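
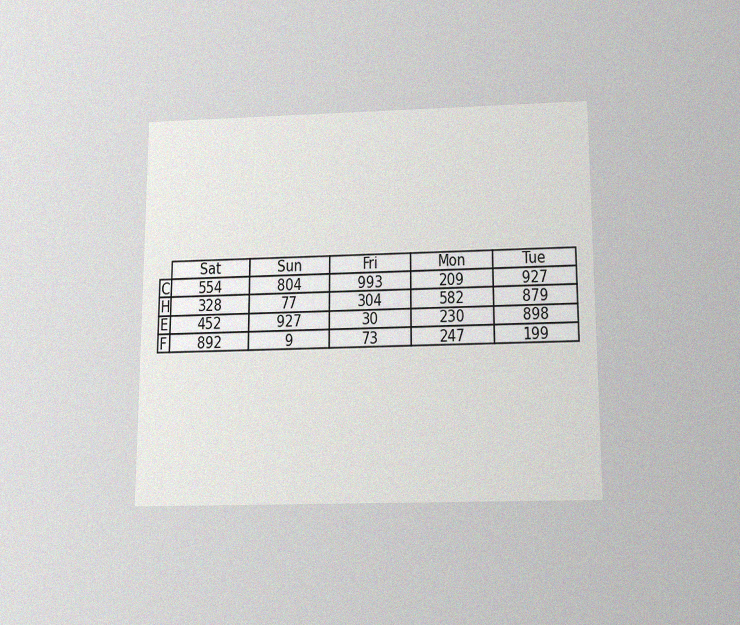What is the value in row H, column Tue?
The chart is viewed slightly from below, with some photo noise. The (H, Tue) cell reads 879.

879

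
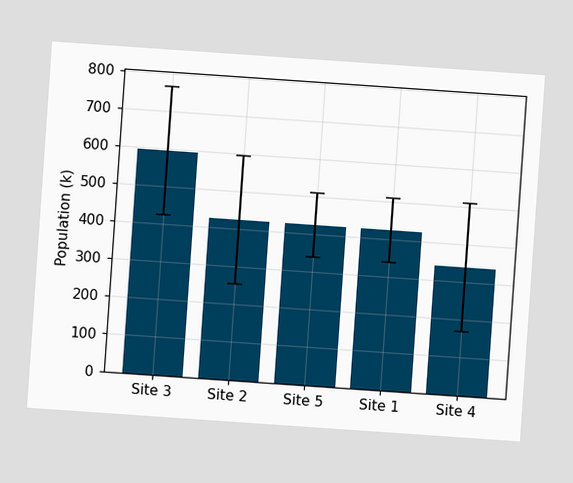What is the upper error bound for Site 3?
765k

The chart is tilted about 4° clockwise. The Site 3 bar's upper whisker reaches 765k.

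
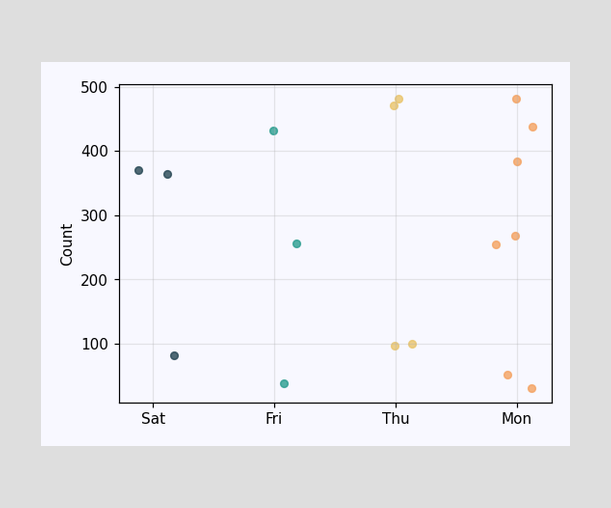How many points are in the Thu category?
4

Counting the markers in the Thu column gives 4.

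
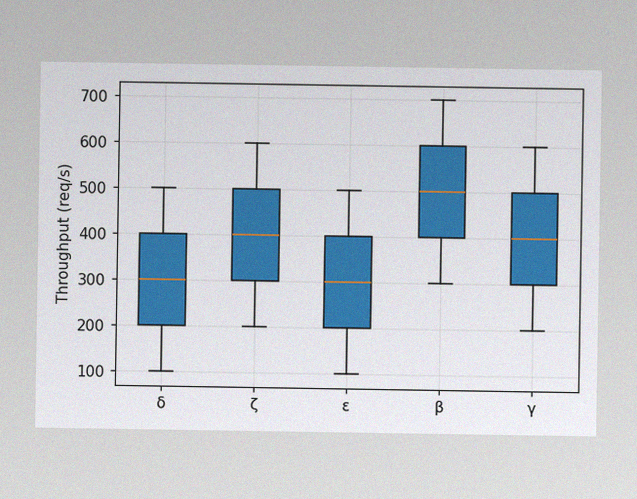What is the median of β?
500req/s

The image has some photo noise and uneven lighting. The median line in the β box sits at 500req/s.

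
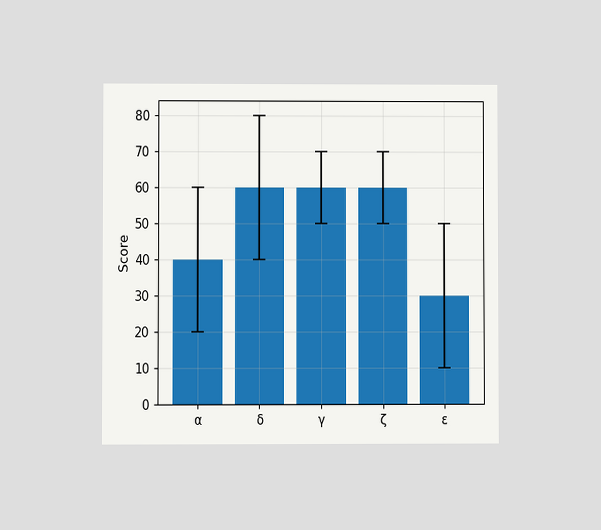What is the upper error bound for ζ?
70

The chart is viewed at a slight angle. The ζ bar's upper whisker reaches 70.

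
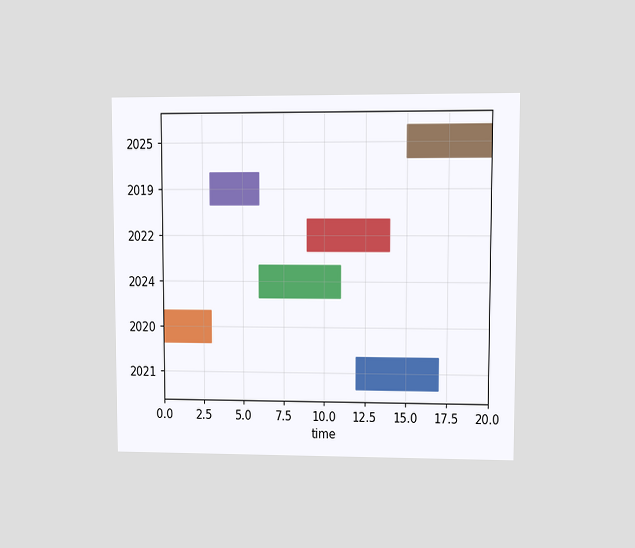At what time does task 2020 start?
0

The chart is viewed at a slight angle. The 2020 bar begins at t=0.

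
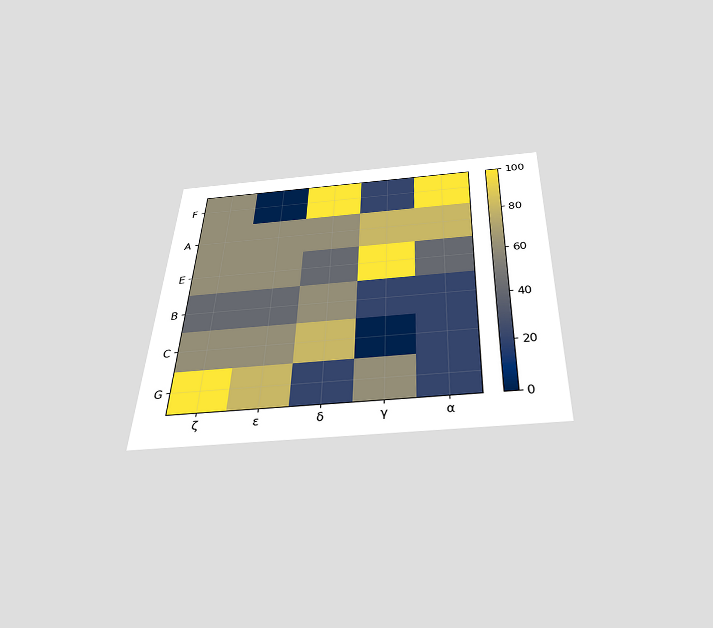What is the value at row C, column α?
20

The chart is tilted about 2° clockwise and viewed slightly from below. Matching cell (C, α) against the colorbar gives 20.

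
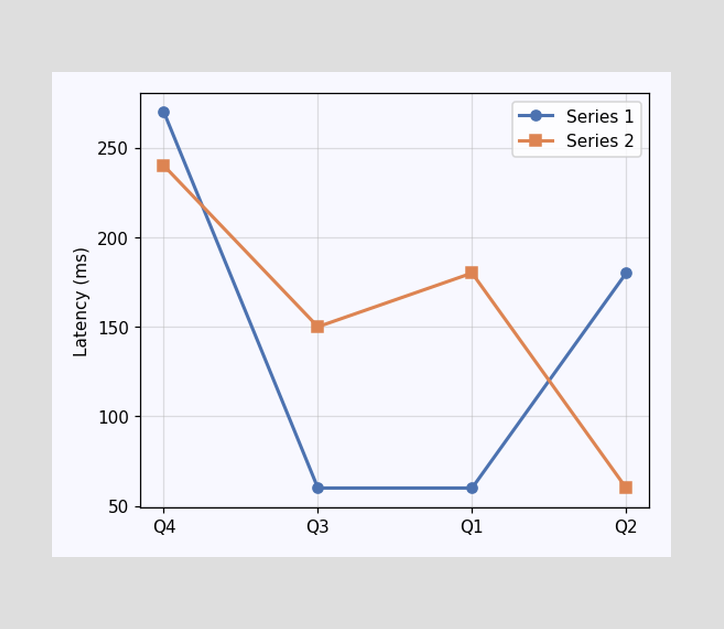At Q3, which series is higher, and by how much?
Series 2, by 90ms

At Q3, Series 2 sits above the other line by 90ms.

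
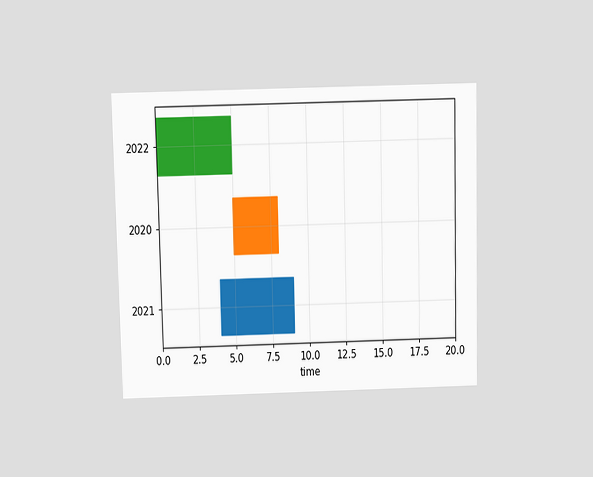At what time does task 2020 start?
The chart is viewed slightly from above. The 2020 bar begins at t=5.

5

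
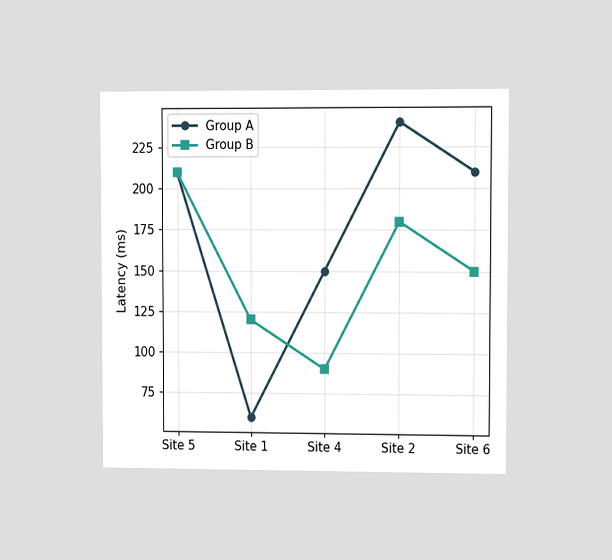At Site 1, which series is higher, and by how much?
The chart is viewed at a slight angle. At Site 1, Group B sits above the other line by 60ms.

Group B, by 60ms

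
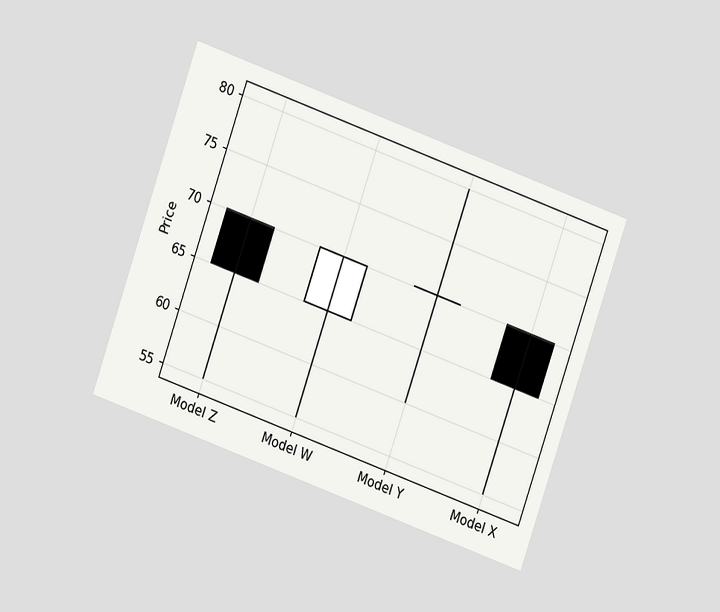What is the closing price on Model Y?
The chart is tilted about 19° clockwise and viewed at a slight angle. The Model Y candle closes at 70.

70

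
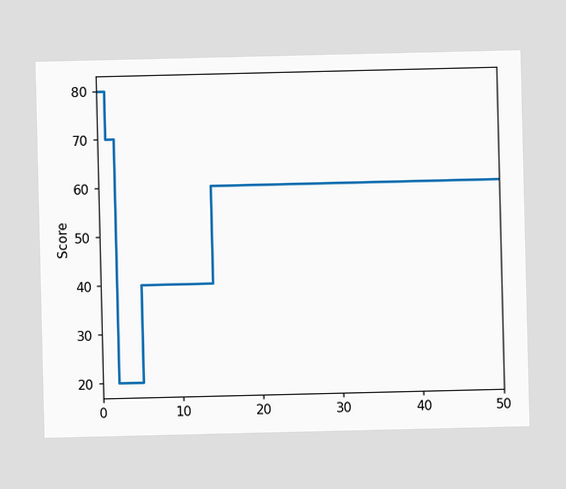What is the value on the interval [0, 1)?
80

On [0, 1) the step sits at 80.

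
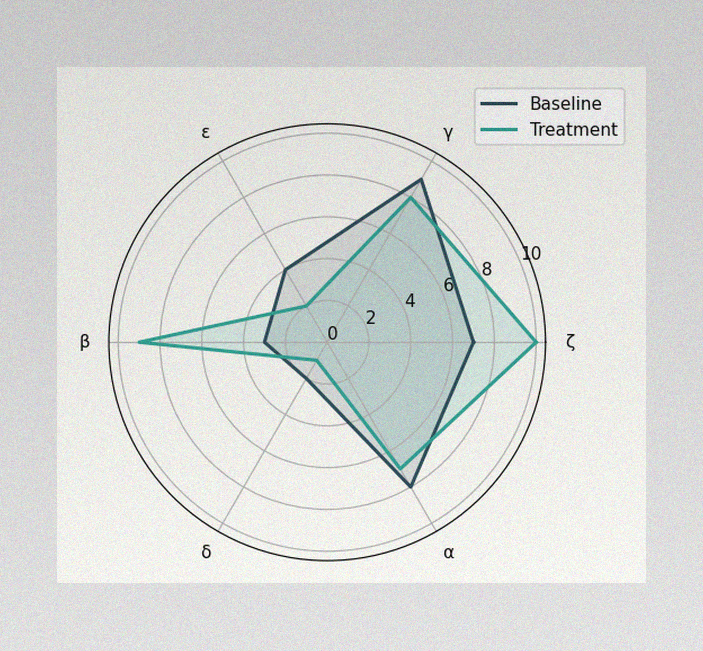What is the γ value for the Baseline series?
9

The image has some photo noise and uneven lighting. On the γ axis, Baseline reaches 9.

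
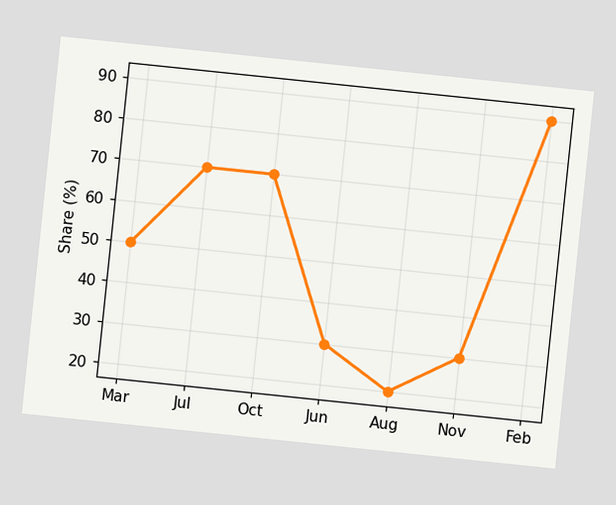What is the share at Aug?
The chart is tilted about 6° clockwise. At Aug, the line is at 20%.

20%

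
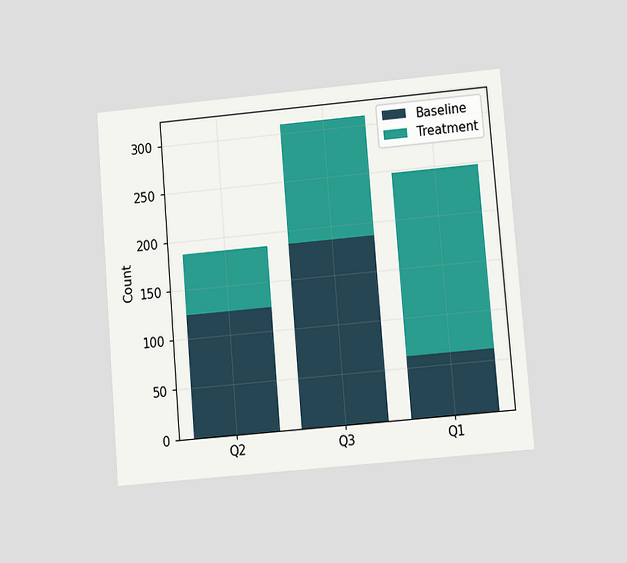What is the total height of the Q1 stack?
The chart is tilted about 5° counter-clockwise and viewed at a slight angle. The Q1 stack's top reaches 248 on the y-axis.

248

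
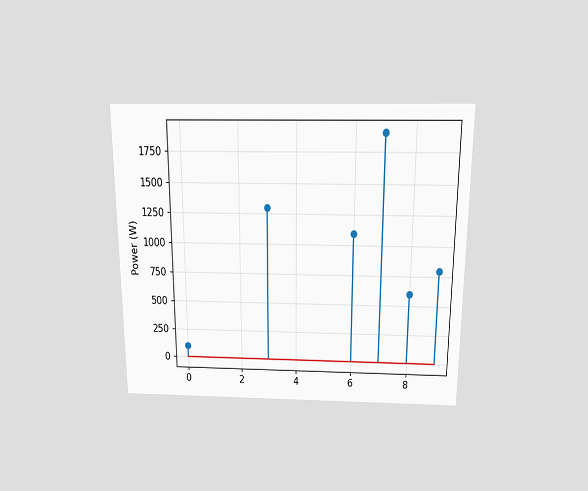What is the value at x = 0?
The chart is viewed slightly from above. The stem at x=0 reaches 100W.

100W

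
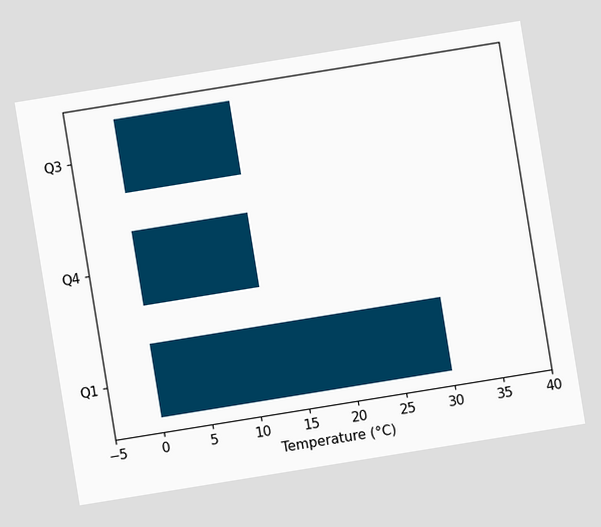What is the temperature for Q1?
The chart is tilted about 9° counter-clockwise. Reading along the chart's x-axis, the Q1 bar reaches 30°C.

30°C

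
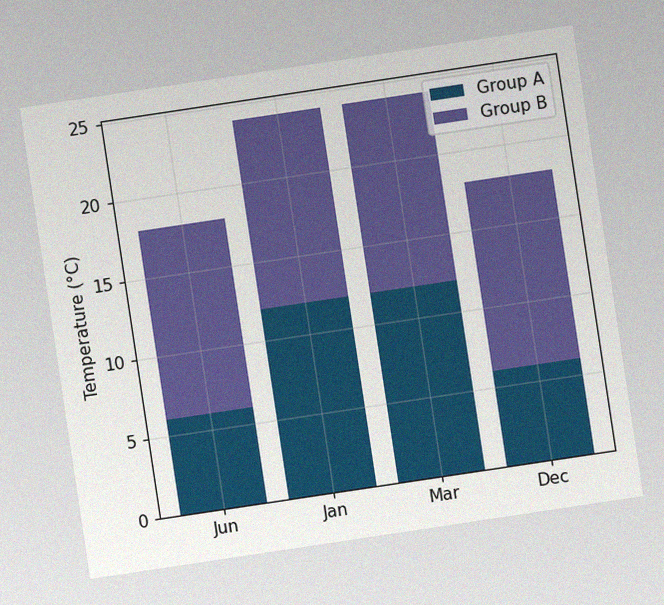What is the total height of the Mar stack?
The chart is tilted about 9° counter-clockwise, with some photo noise. The Mar stack's top reaches 24°C on the y-axis.

24°C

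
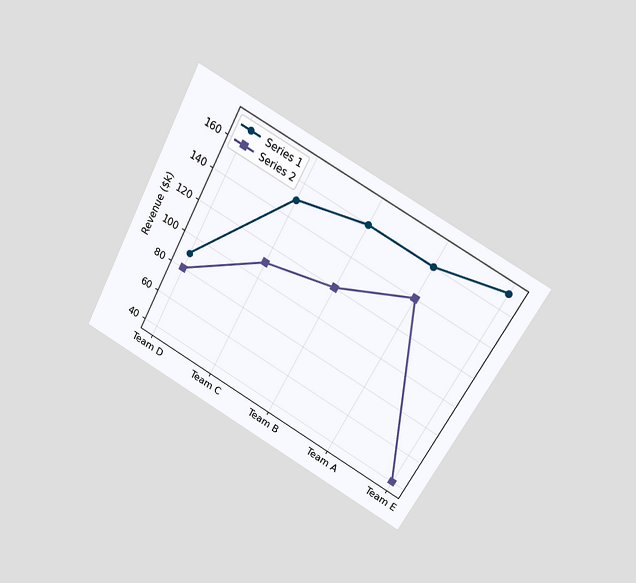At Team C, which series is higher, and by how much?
The chart is tilted about 29° clockwise and viewed at a slight angle. At Team C, Series 1 sits above the other line by $40k.

Series 1, by $40k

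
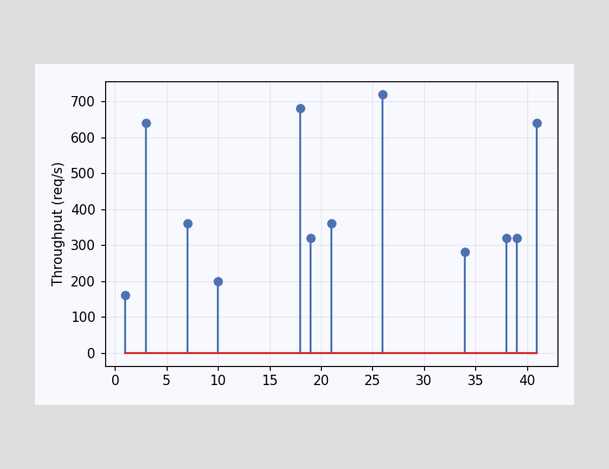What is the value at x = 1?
The stem at x=1 reaches 160req/s.

160req/s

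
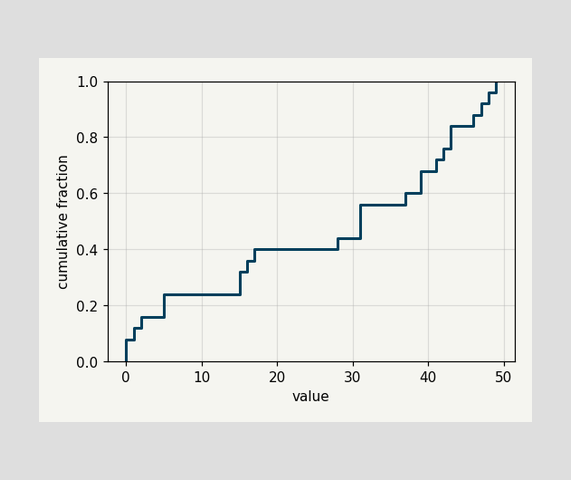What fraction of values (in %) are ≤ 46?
At x=46 the ECDF step is at 88%.

88%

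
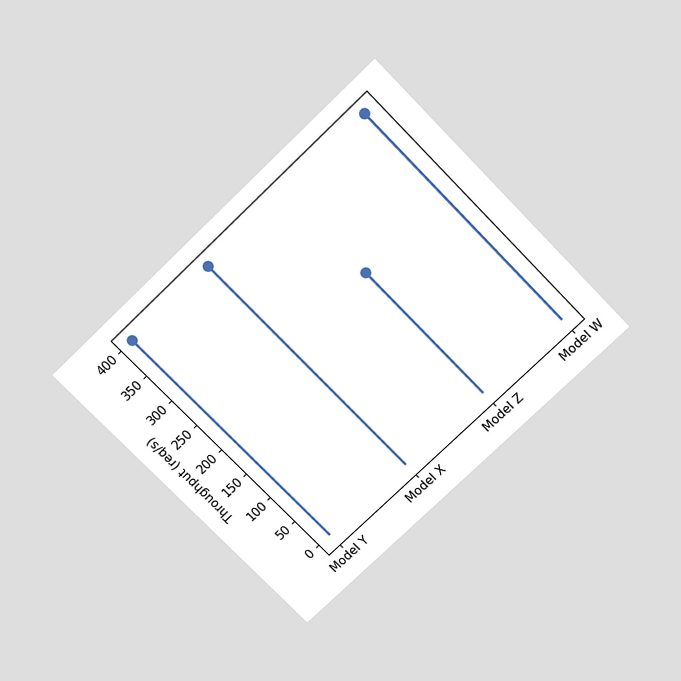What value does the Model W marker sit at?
The chart is tilted about 44° counter-clockwise and viewed slightly from above. The Model W marker sits at 400req/s.

400req/s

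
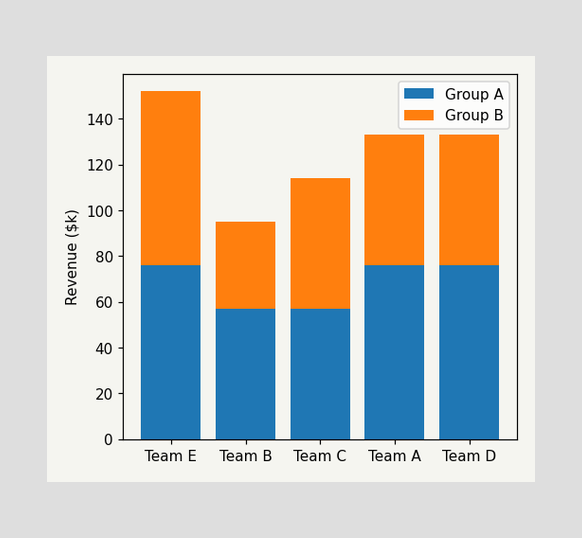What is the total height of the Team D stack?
The Team D stack's top reaches $133k on the y-axis.

$133k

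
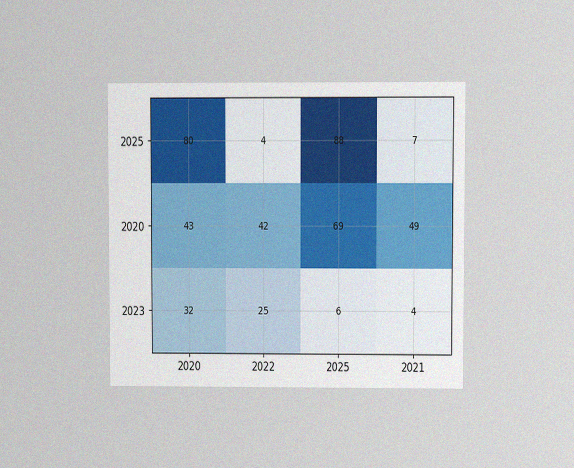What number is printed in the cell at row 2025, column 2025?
The chart is viewed at a slight angle, with some photo noise. The (2025, 2025) cell reads 88.

88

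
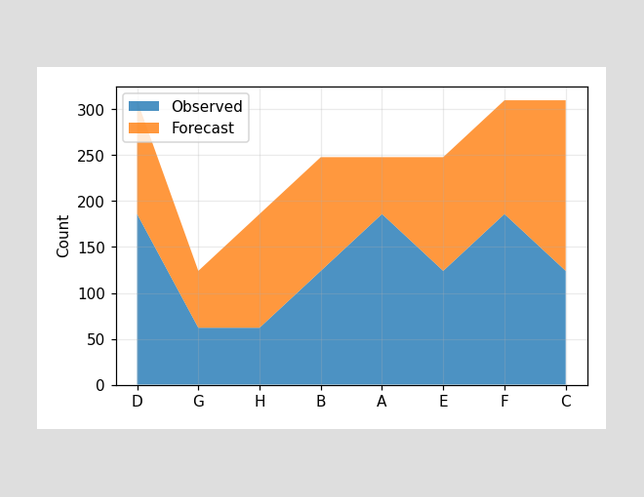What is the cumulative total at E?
248

The stacked total at E reaches 248.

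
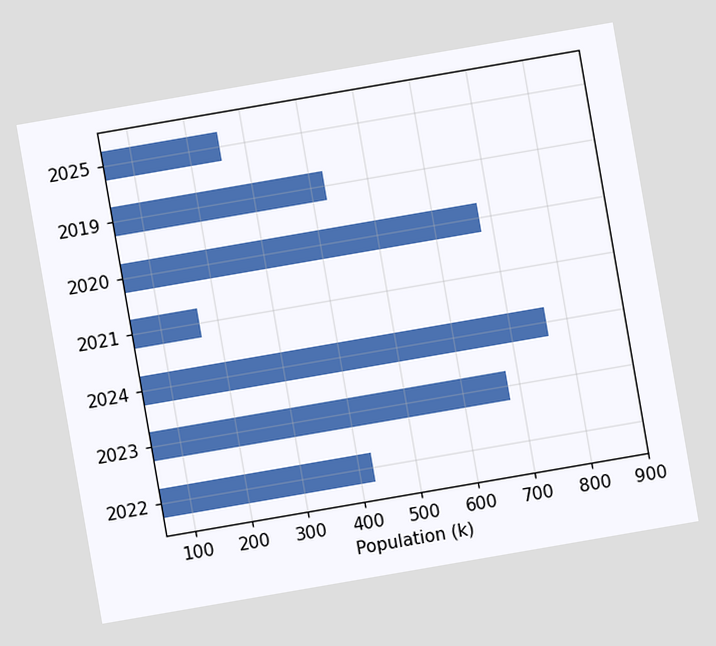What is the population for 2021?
The chart is tilted about 10° counter-clockwise. Reading along the chart's x-axis, the 2021 bar reaches 170k.

170k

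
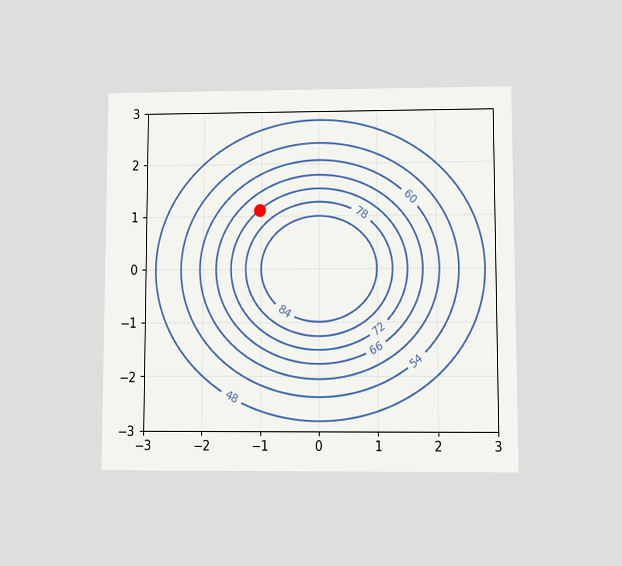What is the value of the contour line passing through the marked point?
The chart is viewed at a slight angle. The marked point sits on the contour labelled 72.

72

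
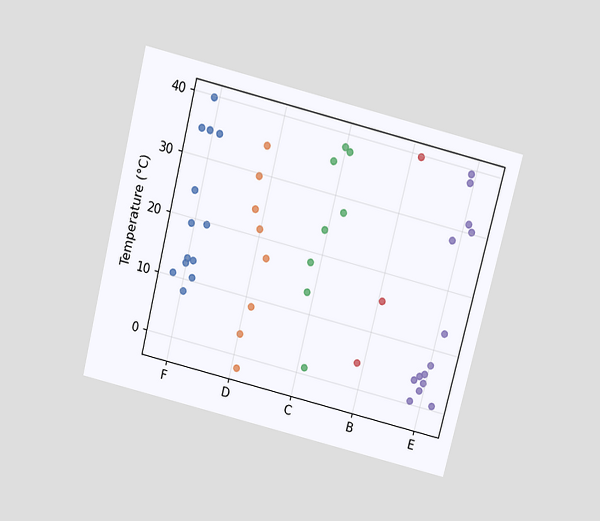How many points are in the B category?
The chart is tilted about 14° clockwise and viewed slightly from above. Counting the markers in the B column gives 3.

3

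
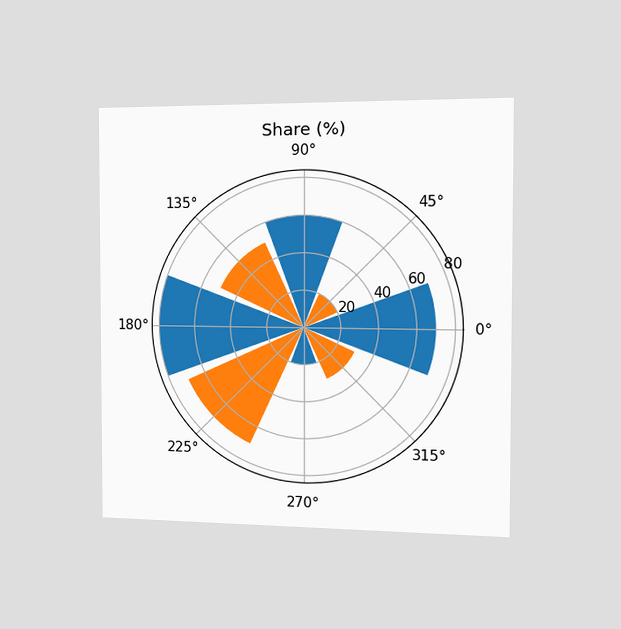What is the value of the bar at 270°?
The chart is viewed slightly from the right. The bar at 270° reaches 20% on the radial axis.

20%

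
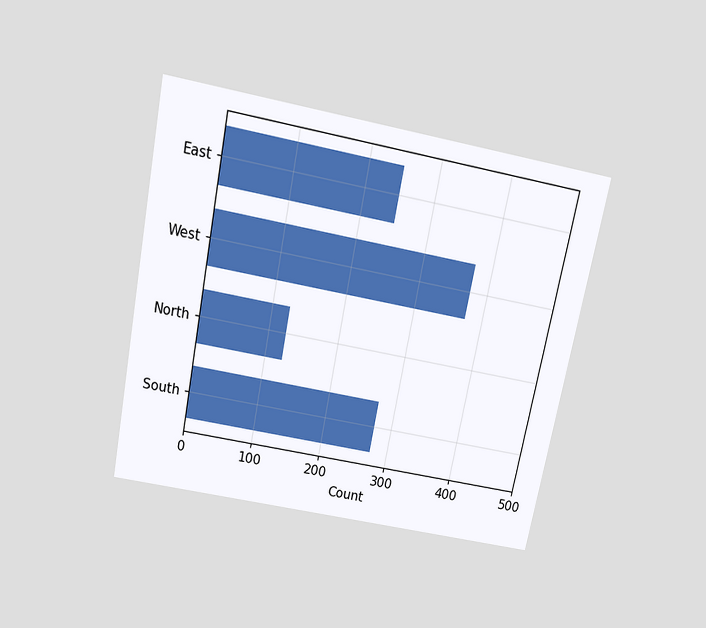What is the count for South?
The chart is tilted about 11° clockwise and viewed slightly from above. Reading along the chart's x-axis, the South bar reaches 275.

275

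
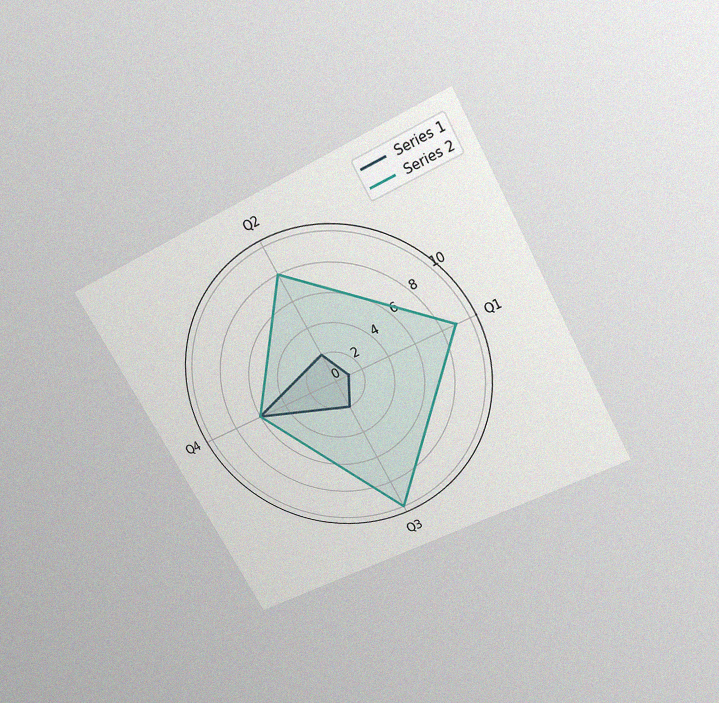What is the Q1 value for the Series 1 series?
1

The chart is tilted about 28° counter-clockwise and viewed slightly from above, with some photo noise. On the Q1 axis, Series 1 reaches 1.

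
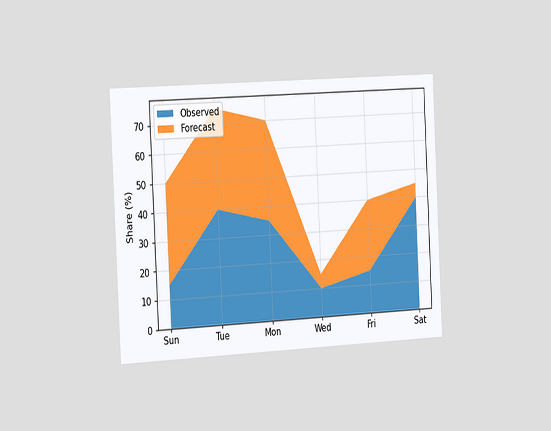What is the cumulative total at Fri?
40%

The chart is tilted about 3° counter-clockwise and viewed slightly from the left. The stacked total at Fri reaches 40%.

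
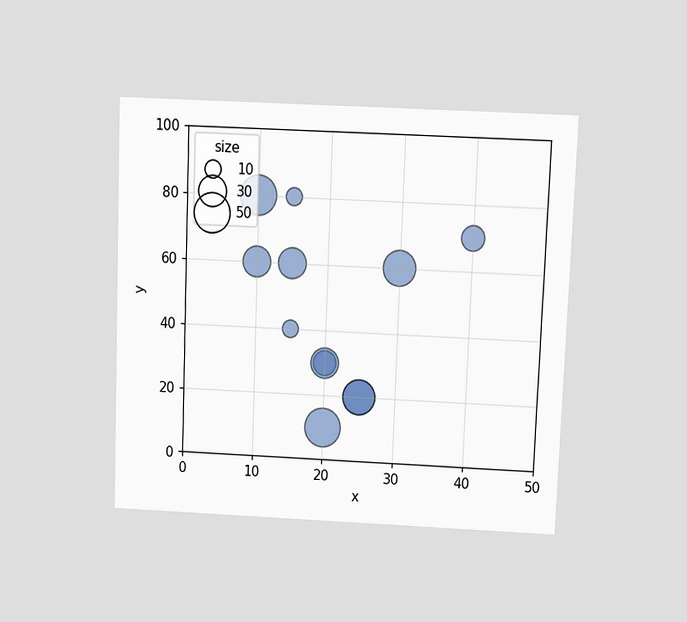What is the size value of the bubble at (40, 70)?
The chart is tilted about 2° clockwise and viewed slightly from above. Matching the bubble at (40, 70) against the size legend gives 20.

20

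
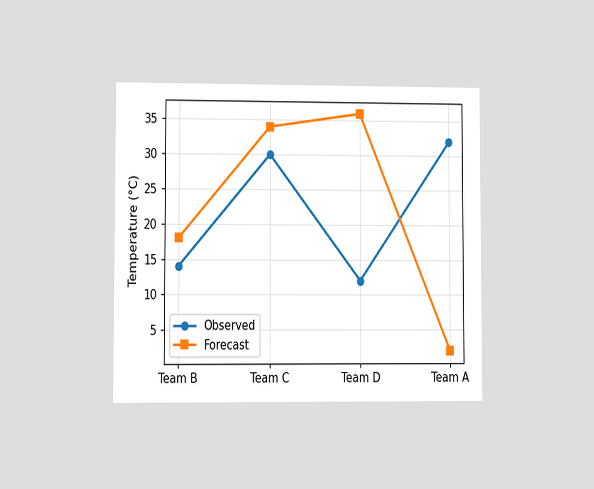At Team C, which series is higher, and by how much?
The chart is viewed at a slight angle. At Team C, Forecast sits above the other line by 4°C.

Forecast, by 4°C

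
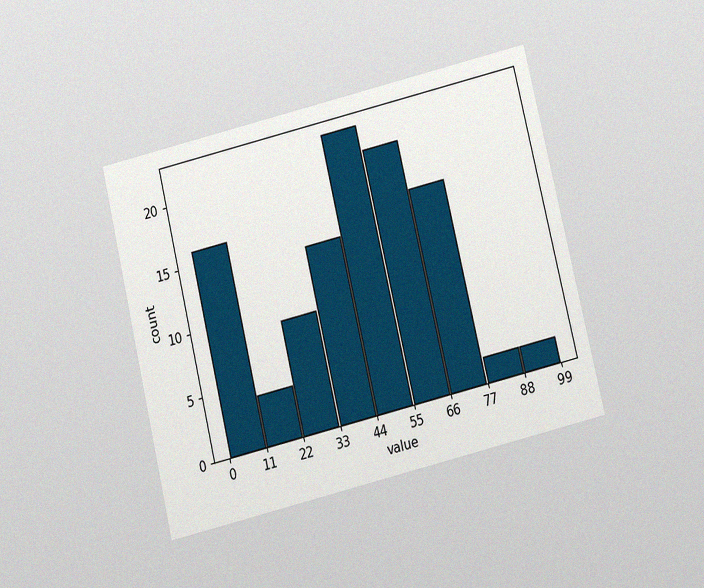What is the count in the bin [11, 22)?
4

The chart is tilted about 14° counter-clockwise and viewed slightly from below, with some photo noise. The [11, 22) bin has height 4.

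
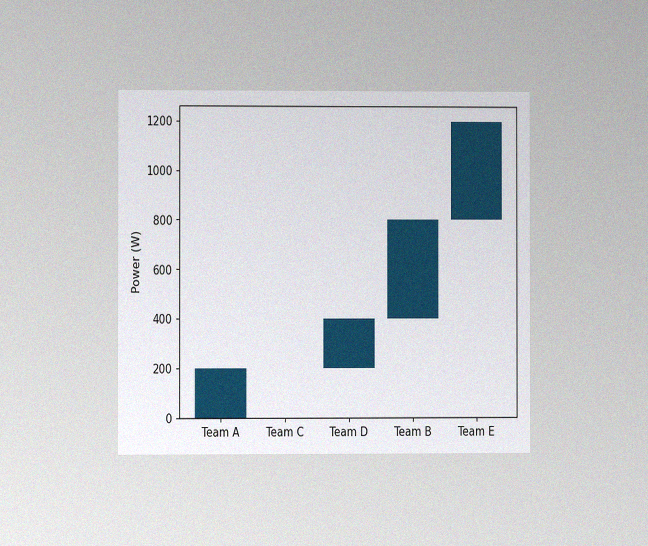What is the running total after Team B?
800W

The chart is viewed at a slight angle, with some photo noise. After Team B the running total reaches 800W.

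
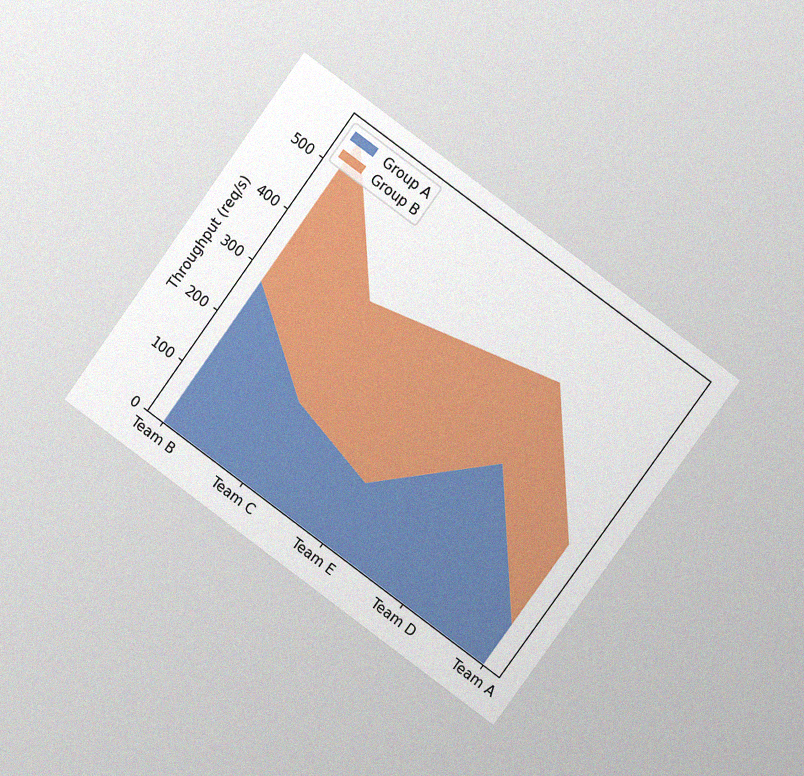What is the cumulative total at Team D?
440req/s

The chart is tilted about 36° clockwise and viewed at a slight angle, with some photo noise. The stacked total at Team D reaches 440req/s.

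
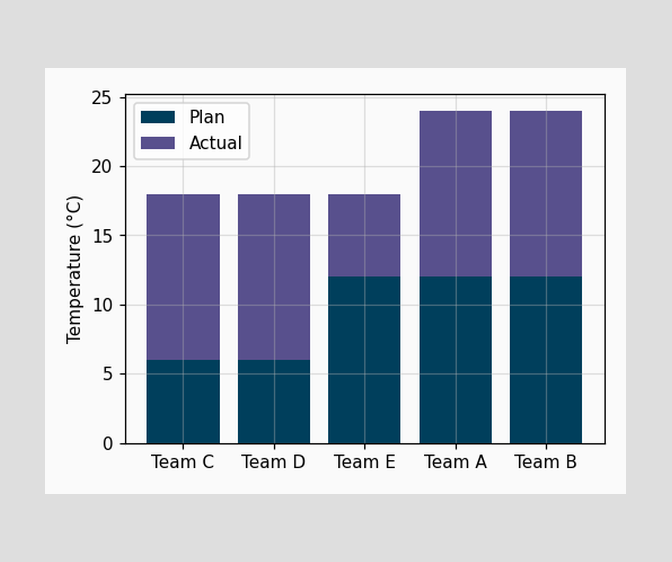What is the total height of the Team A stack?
The Team A stack's top reaches 24°C on the y-axis.

24°C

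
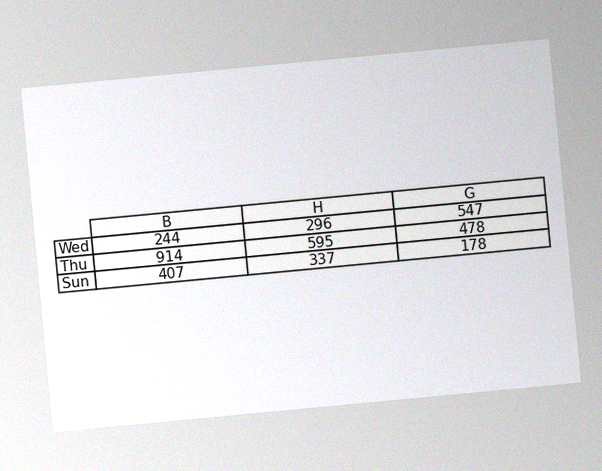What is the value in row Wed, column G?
The chart is tilted about 5° counter-clockwise, with some photo noise. The (Wed, G) cell reads 547.

547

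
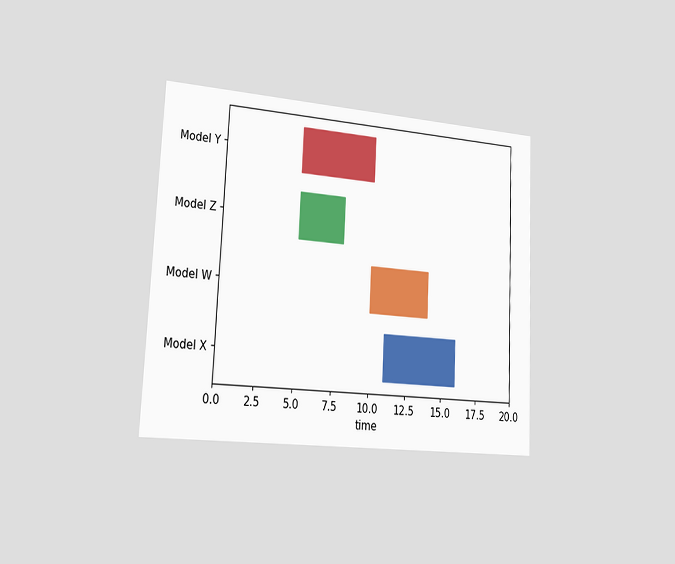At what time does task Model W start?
The chart is tilted about 3° clockwise and viewed slightly from the left. The Model W bar begins at t=10.

10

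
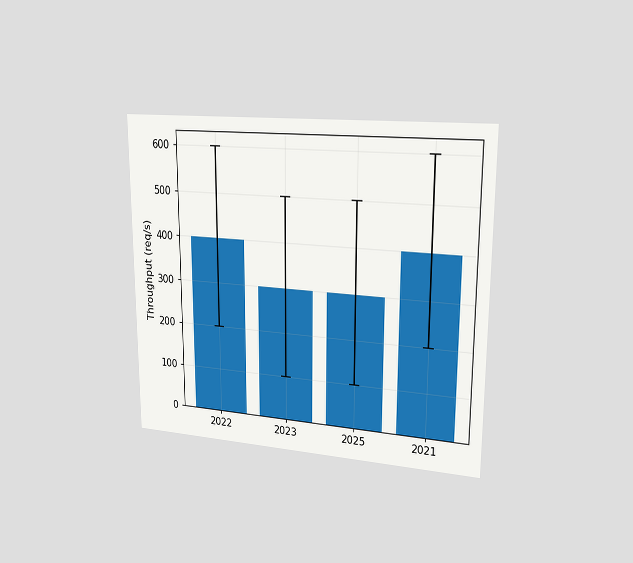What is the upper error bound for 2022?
600req/s

The chart is viewed slightly from the right. The 2022 bar's upper whisker reaches 600req/s.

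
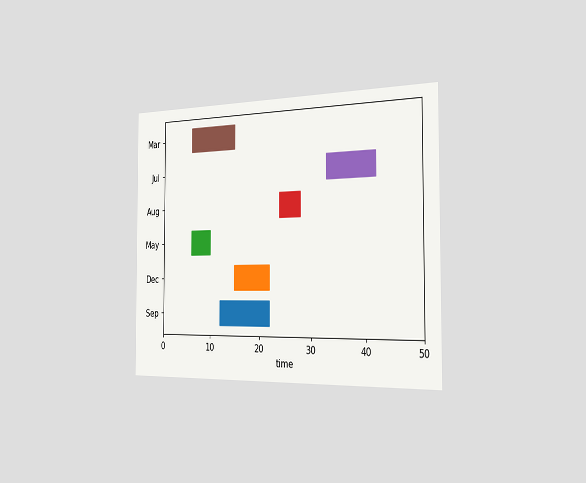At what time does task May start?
6

The chart is viewed slightly from the right. The May bar begins at t=6.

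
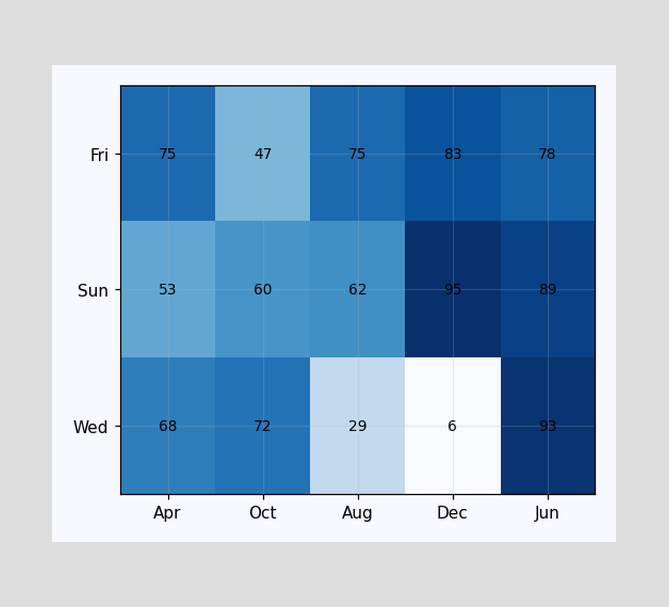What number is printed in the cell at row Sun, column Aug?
The (Sun, Aug) cell reads 62.

62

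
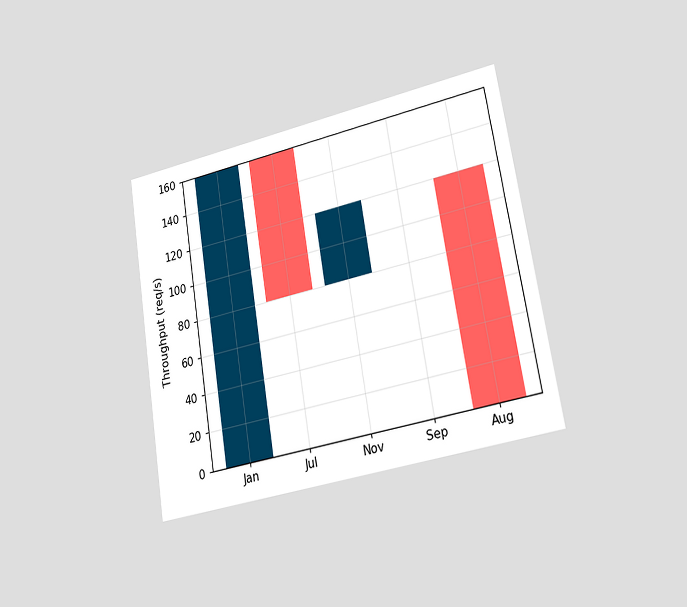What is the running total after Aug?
The chart is tilted about 9° counter-clockwise and viewed slightly from the right. After Aug the running total reaches 0req/s.

0req/s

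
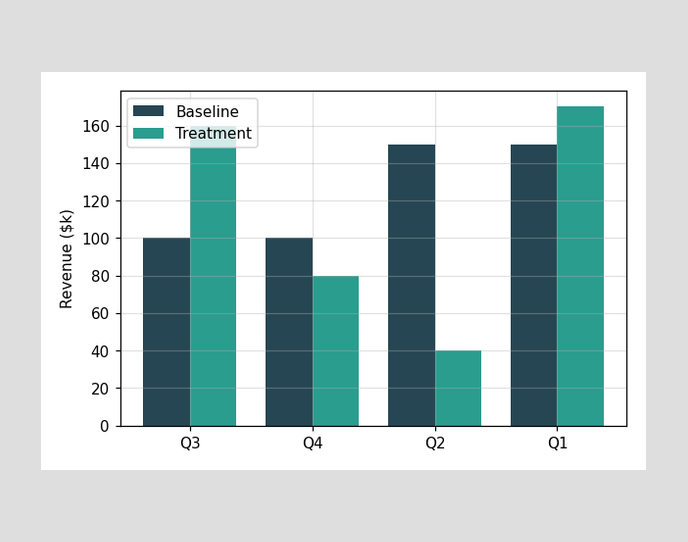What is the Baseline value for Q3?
The Baseline bar at Q3 reaches $100k on the y-axis.

$100k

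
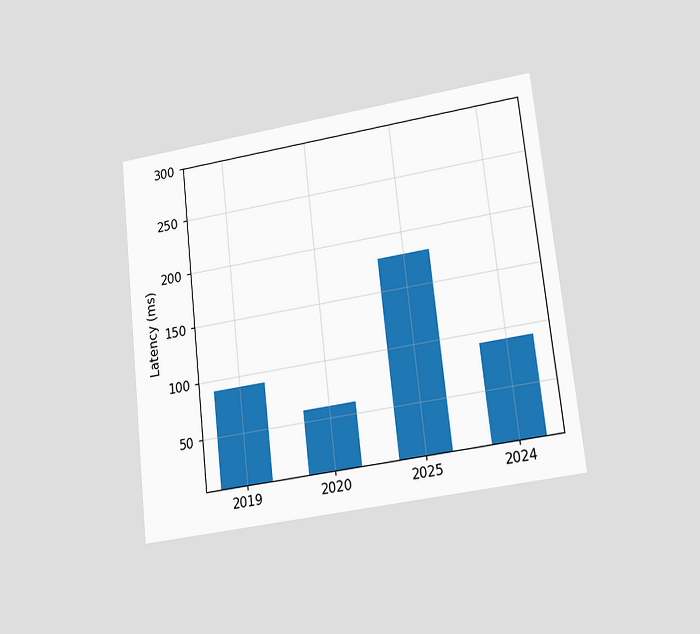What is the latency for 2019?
The chart is tilted about 6° counter-clockwise and viewed at a slight angle. Reading along the chart's y-axis, the 2019 bar reaches 90ms.

90ms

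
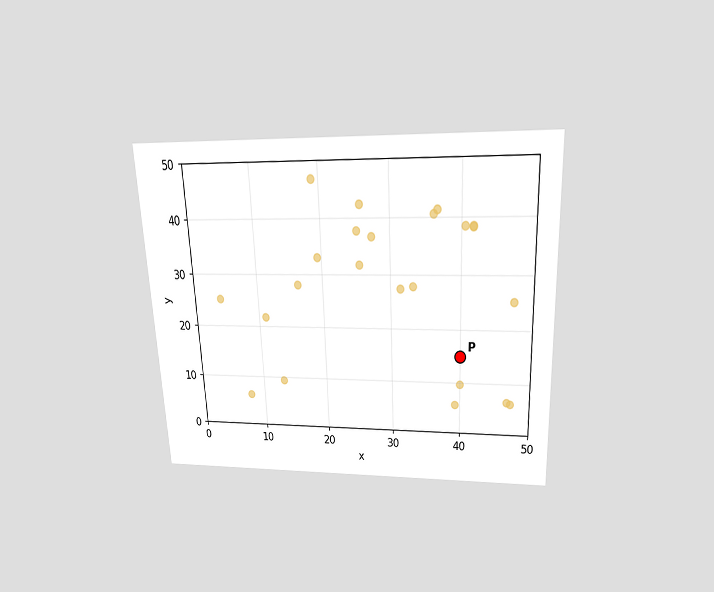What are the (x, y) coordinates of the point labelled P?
The chart is tilted about 3° counter-clockwise and viewed slightly from above. Following the gridlines from P to each axis, P sits at (40, 15).

(40, 15)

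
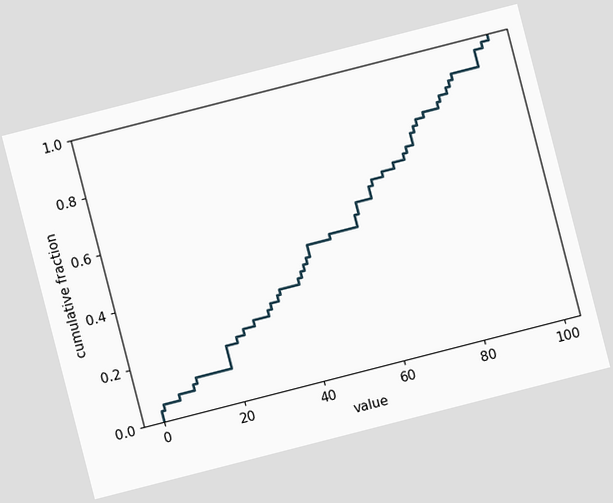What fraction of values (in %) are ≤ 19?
20%

The chart is tilted about 14° counter-clockwise. At x=19 the ECDF step is at 20%.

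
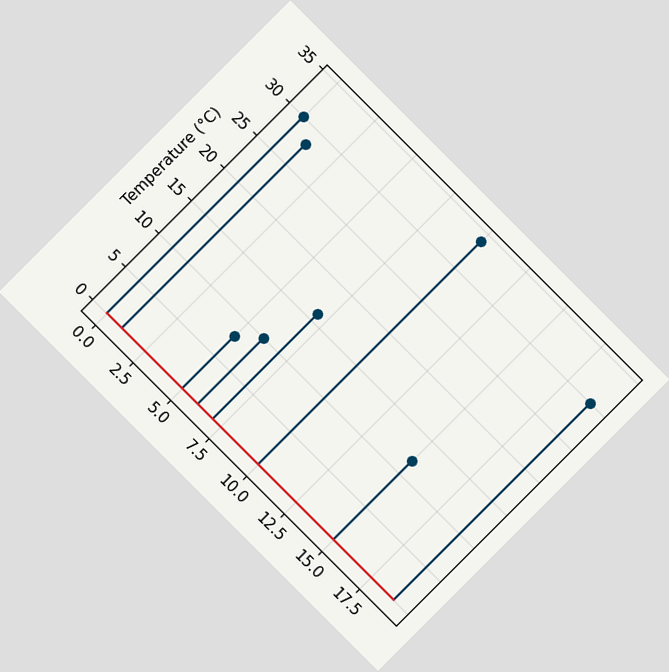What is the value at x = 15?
12°C

The chart is tilted about 45° clockwise. The stem at x=15 reaches 12°C.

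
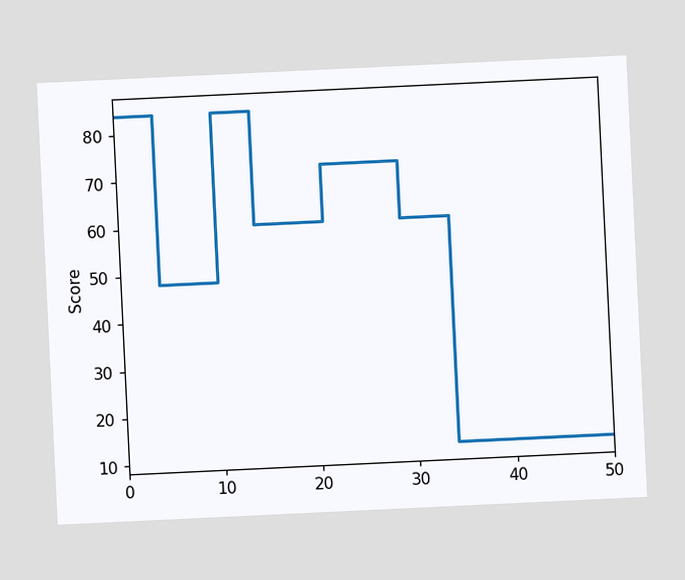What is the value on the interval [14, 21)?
The chart is tilted about 3° counter-clockwise. On [14, 21) the step sits at 60.

60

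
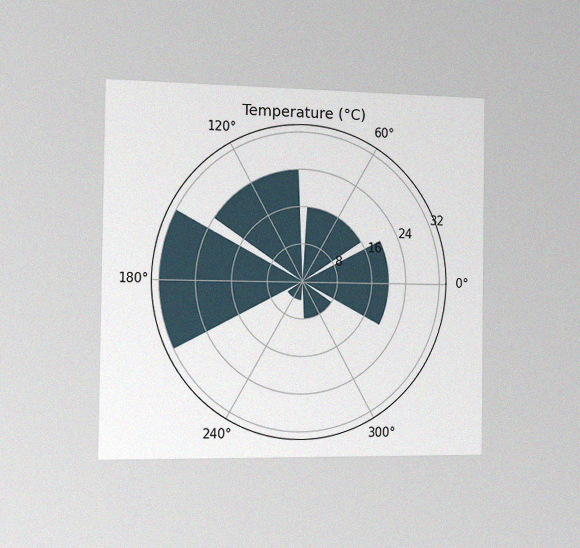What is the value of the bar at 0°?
The chart is viewed slightly from the left, with some photo noise. The bar at 0° reaches 20°C on the radial axis.

20°C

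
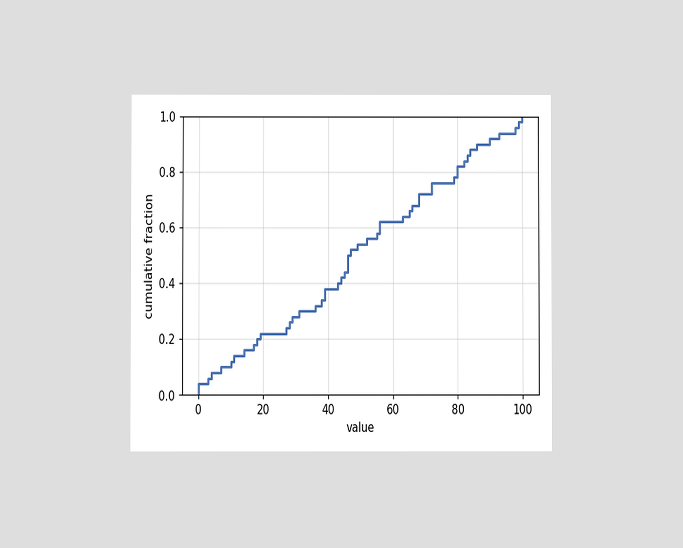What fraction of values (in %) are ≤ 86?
90%

The chart is viewed at a slight angle. At x=86 the ECDF step is at 90%.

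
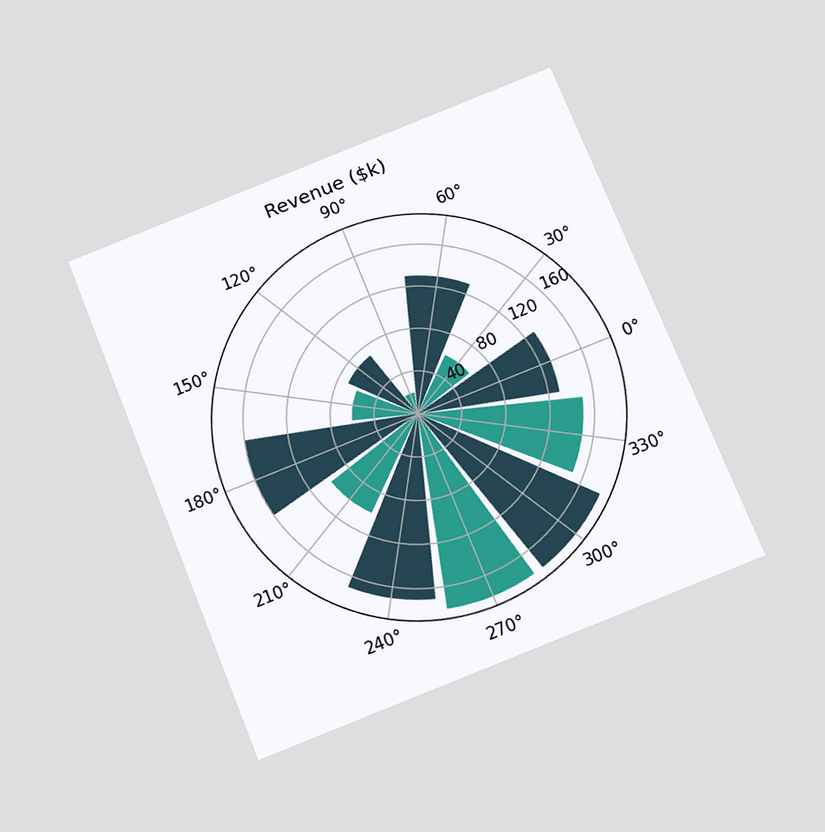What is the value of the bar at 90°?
$20k

The chart is tilted about 22° counter-clockwise and viewed slightly from below. The bar at 90° reaches $20k on the radial axis.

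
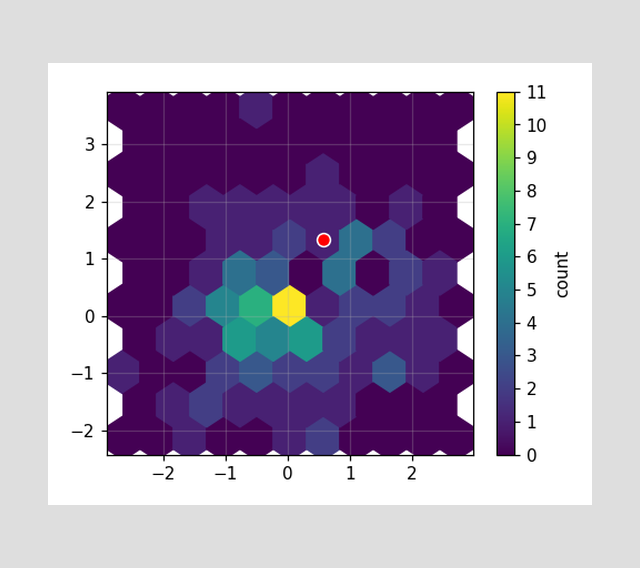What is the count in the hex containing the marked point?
1

The marked hex reads 1 on the colorbar.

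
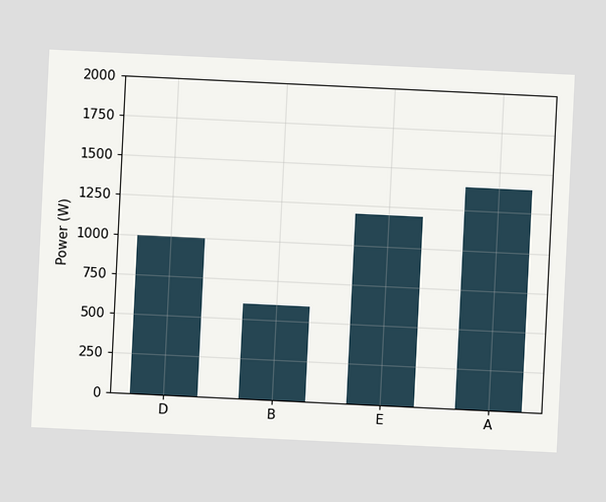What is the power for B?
600W

The chart is tilted about 3° clockwise. Reading along the chart's y-axis, the B bar reaches 600W.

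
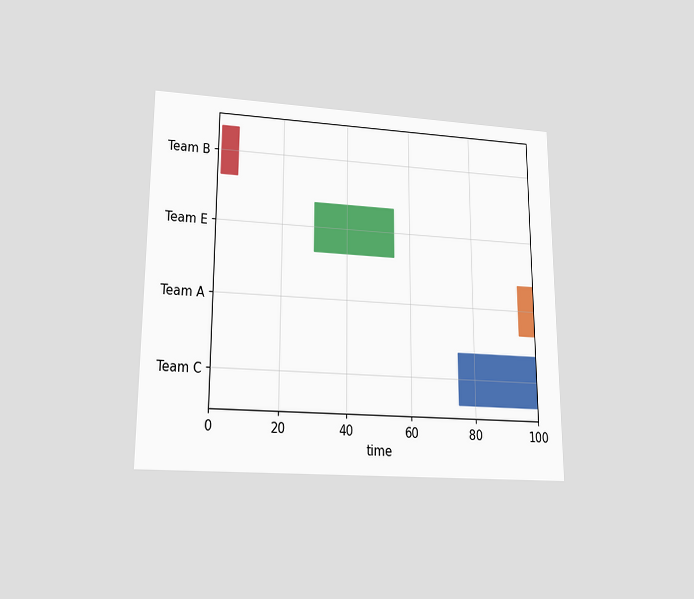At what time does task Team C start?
The chart is viewed slightly from below. The Team C bar begins at t=75.

75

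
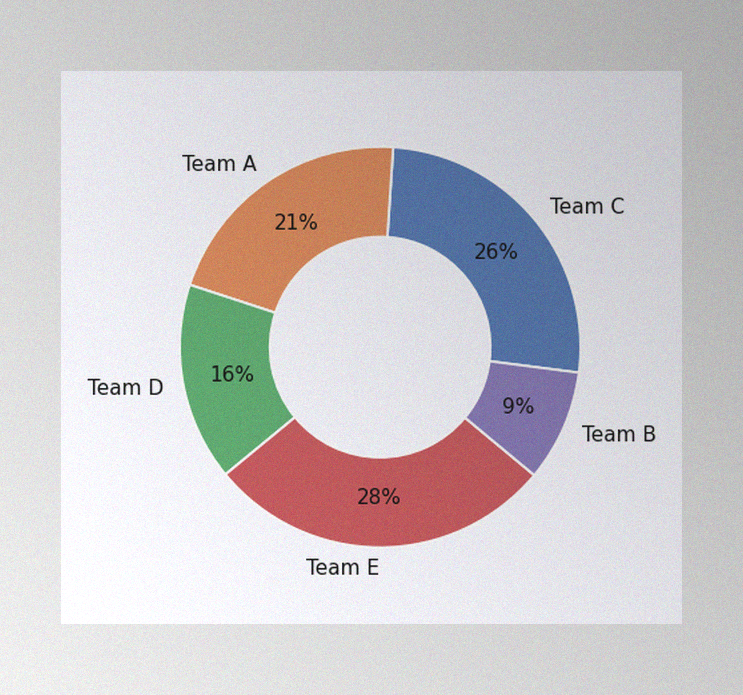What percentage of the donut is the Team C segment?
26%

The image has some photo noise and uneven lighting. The Team C segment takes up 26% of the ring.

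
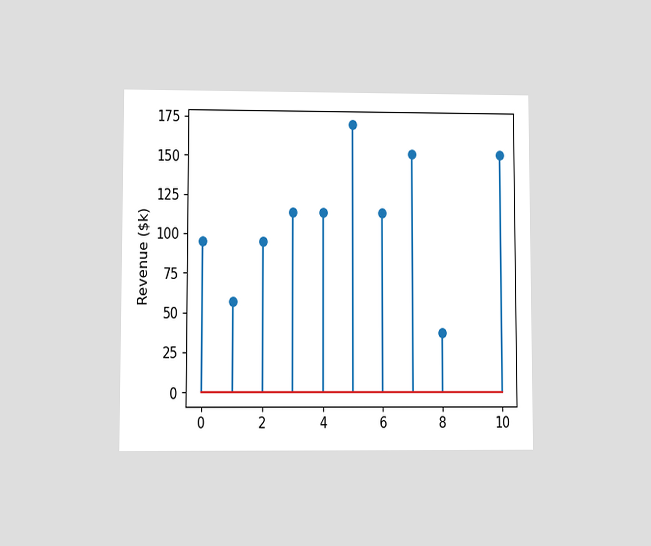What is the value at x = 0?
The chart is viewed at a slight angle. The stem at x=0 reaches $95k.

$95k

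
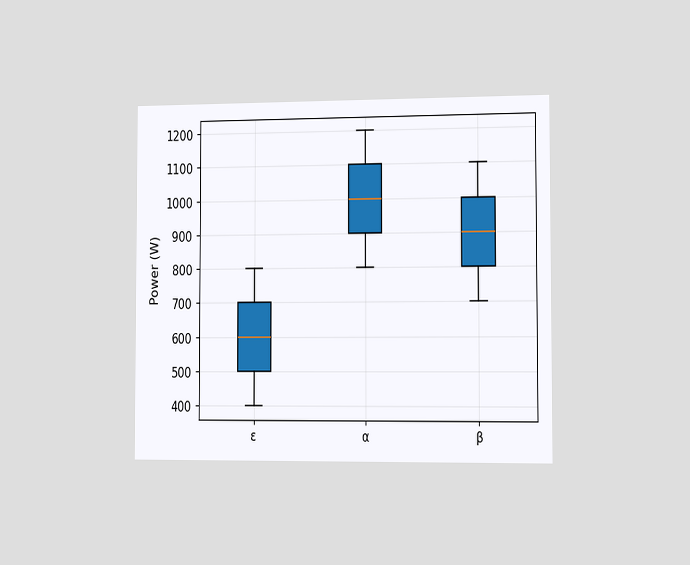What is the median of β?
The chart is viewed slightly from the right. The median line in the β box sits at 900W.

900W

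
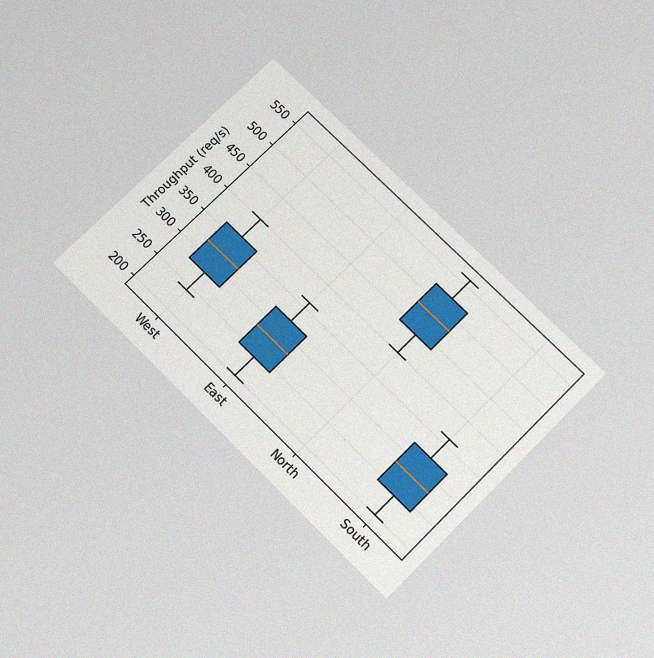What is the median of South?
The chart is tilted about 45° clockwise and viewed slightly from below, with some photo noise. The median line in the South box sits at 280req/s.

280req/s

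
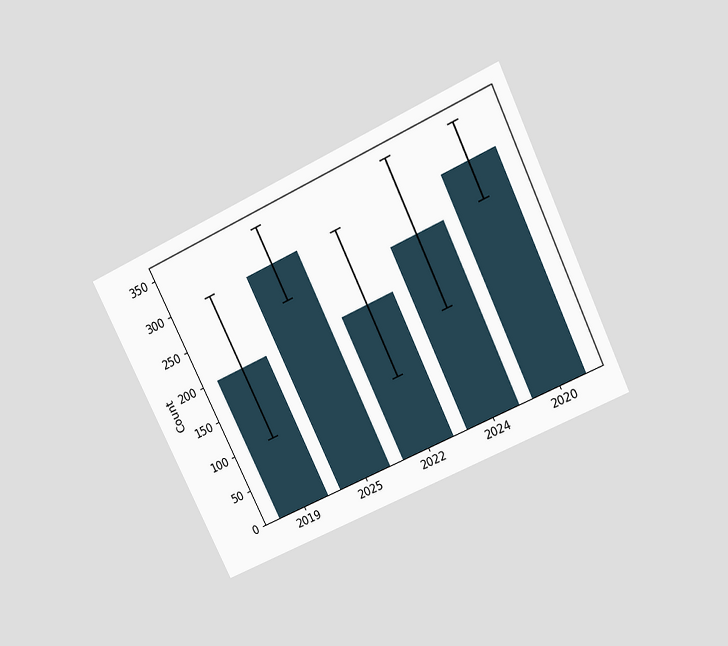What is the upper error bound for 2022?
The chart is tilted about 26° counter-clockwise and viewed slightly from above. The 2022 bar's upper whisker reaches 300.

300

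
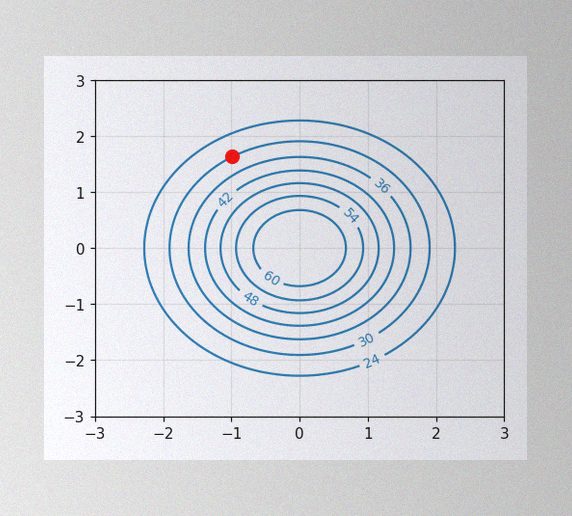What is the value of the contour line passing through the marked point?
30

The image has some photo noise and uneven lighting. The marked point sits on the contour labelled 30.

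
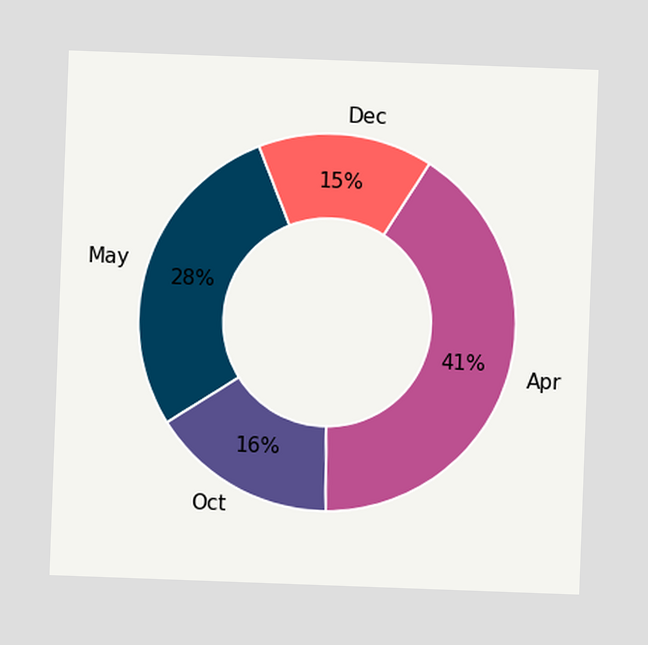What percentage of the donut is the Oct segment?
The chart is tilted about 2° clockwise. The Oct segment takes up 16% of the ring.

16%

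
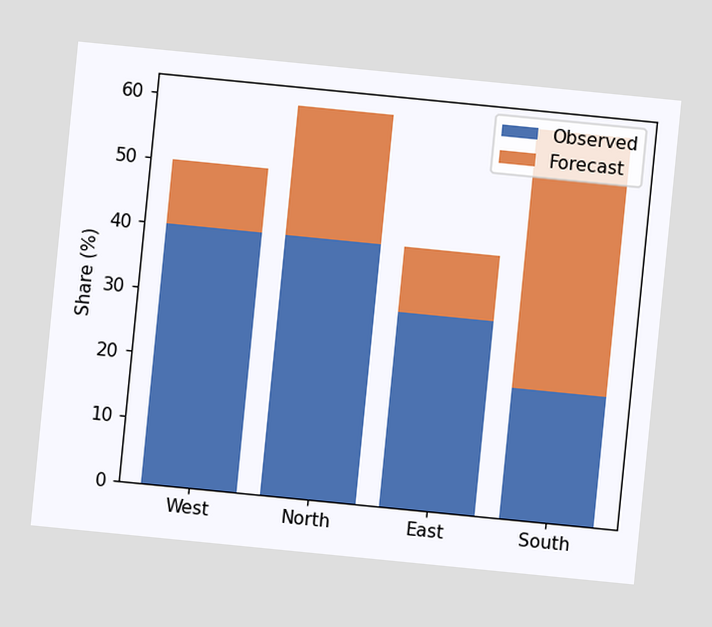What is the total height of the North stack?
60%

The chart is tilted about 6° clockwise. The North stack's top reaches 60% on the y-axis.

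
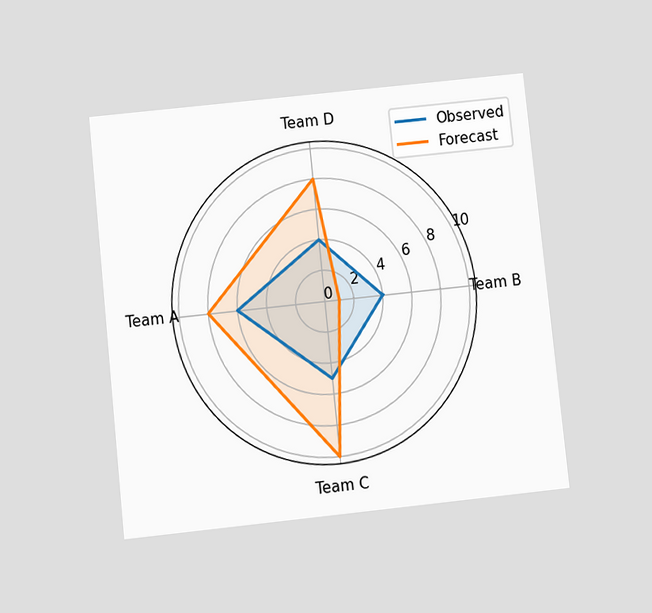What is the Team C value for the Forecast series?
The chart is tilted about 6° counter-clockwise and viewed at a slight angle. On the Team C axis, Forecast reaches 10.

10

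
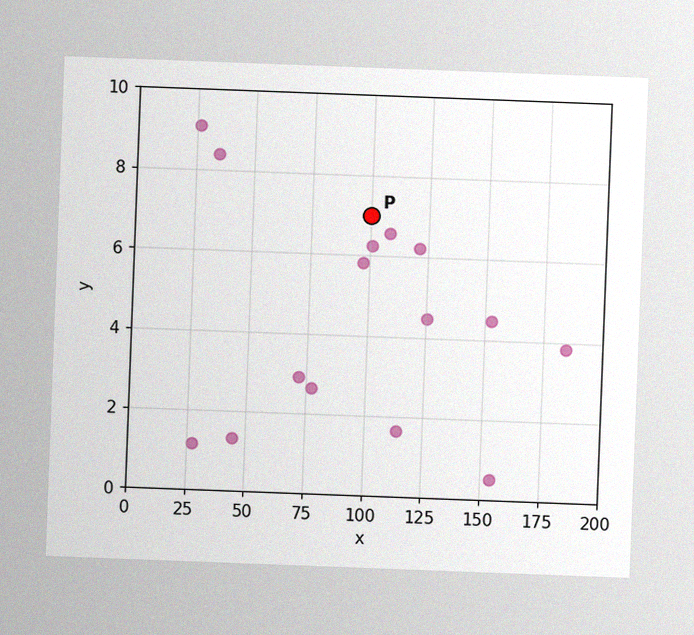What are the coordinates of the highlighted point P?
(100, 7)

The chart is tilted about 2° clockwise, with some photo noise. Following the gridlines from P to each axis, P sits at (100, 7).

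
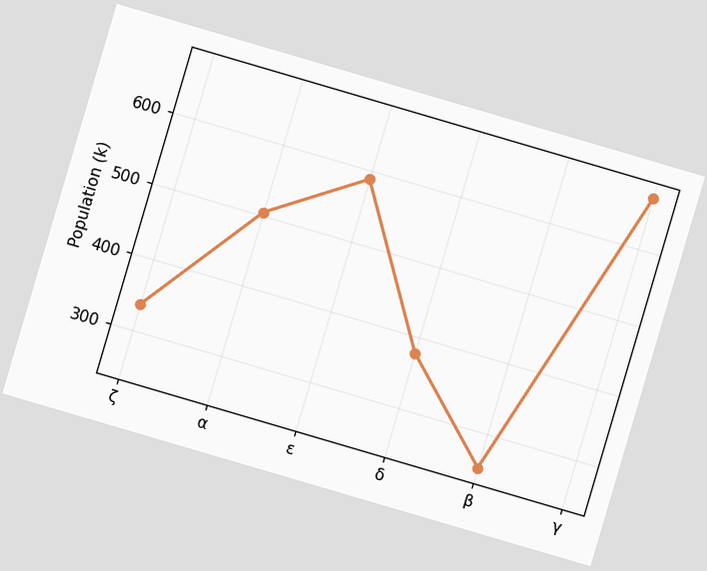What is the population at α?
504k

The chart is tilted about 16° clockwise. At α, the line is at 504k.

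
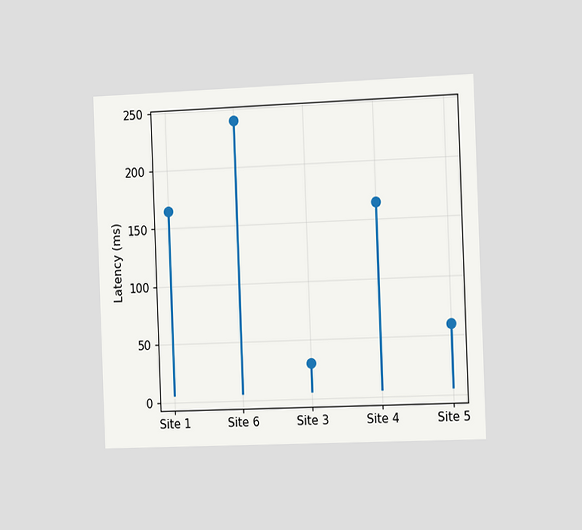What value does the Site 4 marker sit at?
165ms

The chart is tilted about 2° counter-clockwise and viewed slightly from the right. The Site 4 marker sits at 165ms.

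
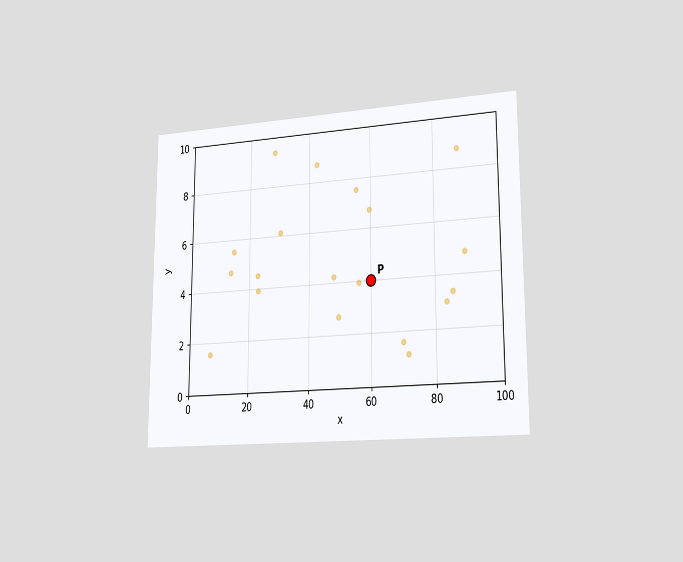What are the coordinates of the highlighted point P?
(60, 4)

The chart is viewed slightly from the right. Following the gridlines from P to each axis, P sits at (60, 4).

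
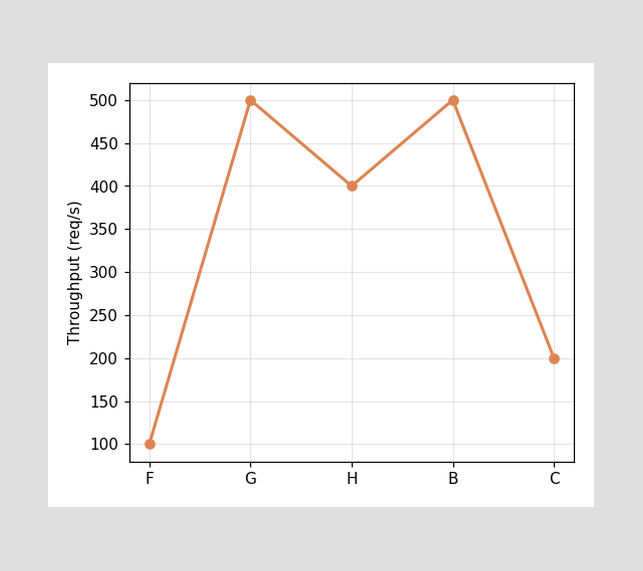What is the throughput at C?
200req/s

At C, the line is at 200req/s.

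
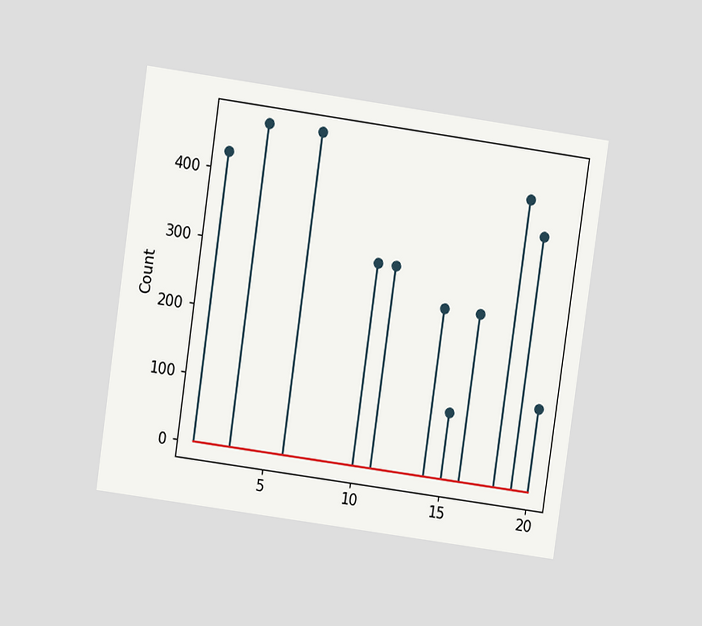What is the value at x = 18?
The chart is tilted about 8° clockwise and viewed at a slight angle. The stem at x=18 reaches 425.

425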